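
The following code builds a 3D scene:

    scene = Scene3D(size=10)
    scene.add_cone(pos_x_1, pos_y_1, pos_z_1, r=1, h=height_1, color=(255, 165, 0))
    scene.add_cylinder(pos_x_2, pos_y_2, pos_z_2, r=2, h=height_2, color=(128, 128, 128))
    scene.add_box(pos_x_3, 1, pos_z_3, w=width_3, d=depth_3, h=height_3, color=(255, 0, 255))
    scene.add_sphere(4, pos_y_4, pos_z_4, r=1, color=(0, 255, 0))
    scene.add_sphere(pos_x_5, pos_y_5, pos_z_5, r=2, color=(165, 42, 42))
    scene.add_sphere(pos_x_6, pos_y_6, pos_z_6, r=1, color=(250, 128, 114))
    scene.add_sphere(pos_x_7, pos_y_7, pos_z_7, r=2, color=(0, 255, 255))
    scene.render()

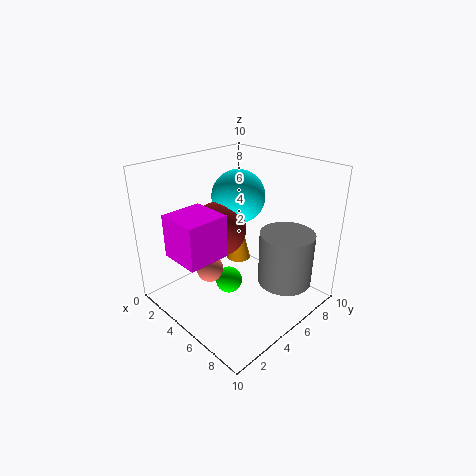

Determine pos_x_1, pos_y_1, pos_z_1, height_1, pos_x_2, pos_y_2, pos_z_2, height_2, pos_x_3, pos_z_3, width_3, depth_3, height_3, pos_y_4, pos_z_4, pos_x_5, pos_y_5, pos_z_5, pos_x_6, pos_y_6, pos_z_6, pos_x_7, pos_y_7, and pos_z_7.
pos_x_1 = 2; pos_y_1 = 8; pos_z_1 = 1; height_1 = 4; pos_x_2 = 7; pos_y_2 = 8; pos_z_2 = 1; height_2 = 4; pos_x_3 = 2; pos_z_3 = 4; width_3 = 3; depth_3 = 3; height_3 = 3; pos_y_4 = 5; pos_z_4 = 1; pos_x_5 = 3; pos_y_5 = 5; pos_z_5 = 5; pos_x_6 = 3; pos_y_6 = 4; pos_z_6 = 2; pos_x_7 = 3; pos_y_7 = 7; pos_z_7 = 7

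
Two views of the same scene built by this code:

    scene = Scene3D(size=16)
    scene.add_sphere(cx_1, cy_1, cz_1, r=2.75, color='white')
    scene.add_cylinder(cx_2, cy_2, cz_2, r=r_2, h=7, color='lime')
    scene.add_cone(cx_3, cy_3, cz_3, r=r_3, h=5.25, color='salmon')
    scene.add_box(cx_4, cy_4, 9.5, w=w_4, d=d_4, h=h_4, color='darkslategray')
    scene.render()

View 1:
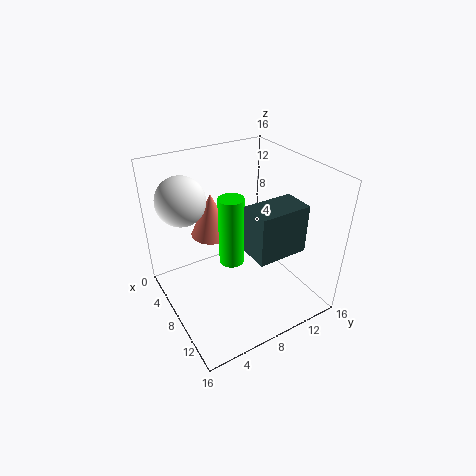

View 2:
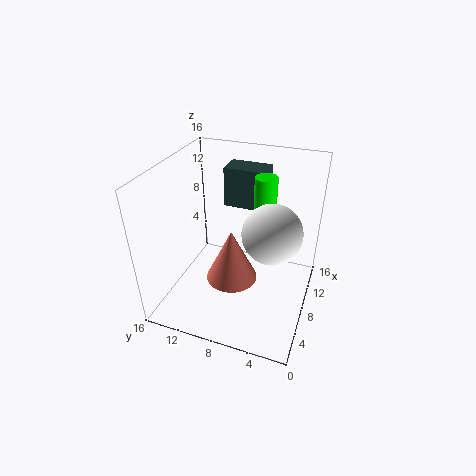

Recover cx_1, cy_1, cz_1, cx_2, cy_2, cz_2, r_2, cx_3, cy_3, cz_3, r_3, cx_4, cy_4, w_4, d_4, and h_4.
cx_1 = 4
cy_1 = 3.25
cz_1 = 12
cx_2 = 10.5
cy_2 = 5.75
cz_2 = 7.5
r_2 = 1.25
cx_3 = 3.5
cy_3 = 7
cz_3 = 6.5
r_3 = 2.5
cx_4 = 12
cy_4 = 6.25
w_4 = 3
d_4 = 5
h_4 = 4.75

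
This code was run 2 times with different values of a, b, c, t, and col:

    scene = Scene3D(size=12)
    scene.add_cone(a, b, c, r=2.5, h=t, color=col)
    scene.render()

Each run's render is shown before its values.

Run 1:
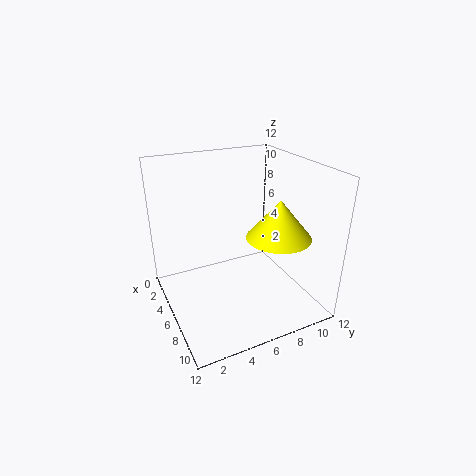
a = 9; b = 8; c = 7; t = 3; col = 'yellow'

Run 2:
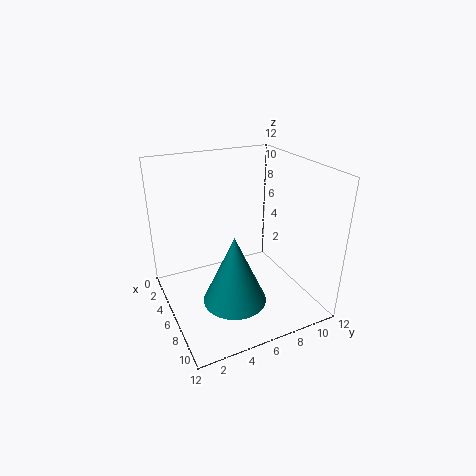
a = 8.5; b = 4.5; c = 2; t = 5.5; col = 'teal'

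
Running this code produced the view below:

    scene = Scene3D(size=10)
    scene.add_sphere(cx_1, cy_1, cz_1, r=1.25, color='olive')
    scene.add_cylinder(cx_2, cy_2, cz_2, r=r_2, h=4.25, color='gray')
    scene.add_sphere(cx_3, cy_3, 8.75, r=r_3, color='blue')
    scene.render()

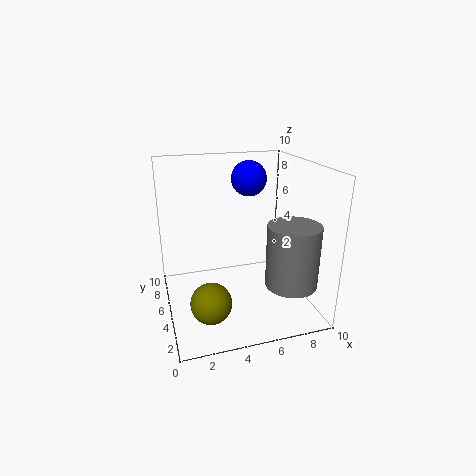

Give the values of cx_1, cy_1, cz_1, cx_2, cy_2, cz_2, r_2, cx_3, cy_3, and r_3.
cx_1 = 2.25
cy_1 = 1.5
cz_1 = 2.5
cx_2 = 8
cy_2 = 2.5
cz_2 = 2.25
r_2 = 1.75
cx_3 = 6.25
cy_3 = 6.5
r_3 = 1.25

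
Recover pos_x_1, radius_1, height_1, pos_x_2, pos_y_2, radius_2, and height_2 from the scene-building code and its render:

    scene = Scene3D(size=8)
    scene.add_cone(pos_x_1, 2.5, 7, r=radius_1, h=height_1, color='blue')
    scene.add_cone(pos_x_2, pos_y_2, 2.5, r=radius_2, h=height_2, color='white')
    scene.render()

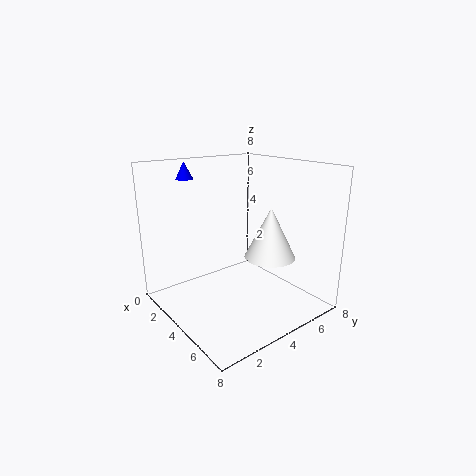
pos_x_1 = 1; radius_1 = 0.5; height_1 = 1; pos_x_2 = 4.5; pos_y_2 = 6; radius_2 = 1.5; height_2 = 3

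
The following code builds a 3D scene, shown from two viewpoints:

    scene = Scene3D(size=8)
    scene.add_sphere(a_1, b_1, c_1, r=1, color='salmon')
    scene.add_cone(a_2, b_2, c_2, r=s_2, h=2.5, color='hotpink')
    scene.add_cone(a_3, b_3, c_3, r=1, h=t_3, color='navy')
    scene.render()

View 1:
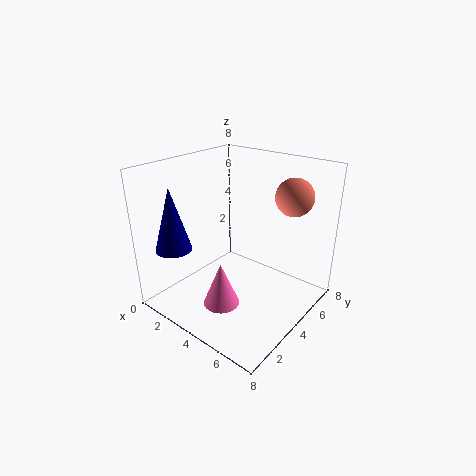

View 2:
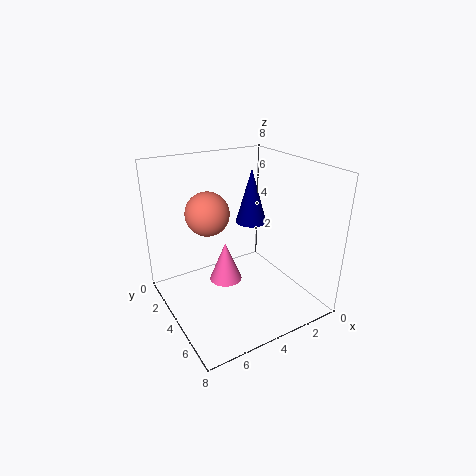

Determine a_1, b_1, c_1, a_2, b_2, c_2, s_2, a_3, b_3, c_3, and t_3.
a_1 = 6.5
b_1 = 5.5
c_1 = 6.5
a_2 = 4
b_2 = 2.5
c_2 = 0.5
s_2 = 1
a_3 = 1.5
b_3 = 1.5
c_3 = 3.5
t_3 = 3.5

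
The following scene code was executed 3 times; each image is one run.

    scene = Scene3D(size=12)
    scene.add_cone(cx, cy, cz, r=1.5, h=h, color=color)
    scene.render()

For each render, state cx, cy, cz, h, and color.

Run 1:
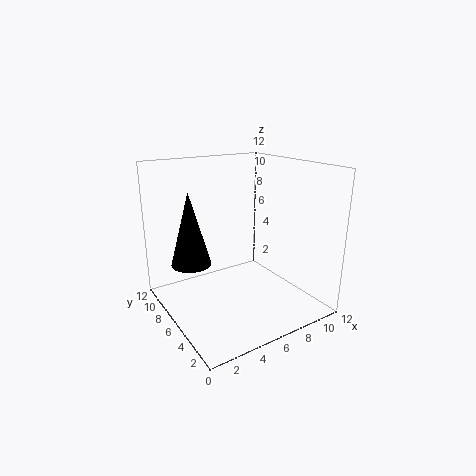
cx = 1.5; cy = 5.5; cz = 5; h = 5.5; color = 'black'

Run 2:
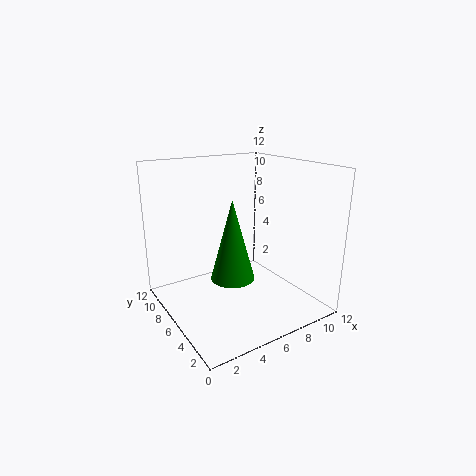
cx = 3; cy = 2; cz = 5; h = 5.5; color = 'green'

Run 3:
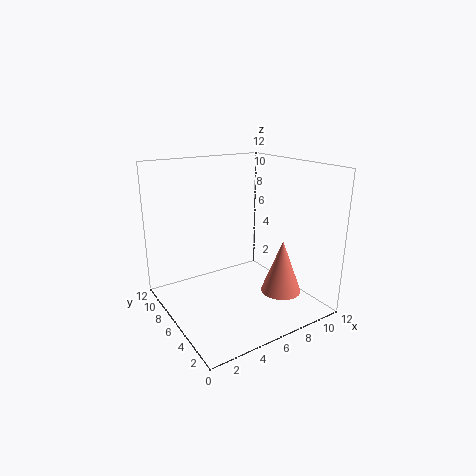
cx = 7; cy = 1.5; cz = 3; h = 4; color = 'salmon'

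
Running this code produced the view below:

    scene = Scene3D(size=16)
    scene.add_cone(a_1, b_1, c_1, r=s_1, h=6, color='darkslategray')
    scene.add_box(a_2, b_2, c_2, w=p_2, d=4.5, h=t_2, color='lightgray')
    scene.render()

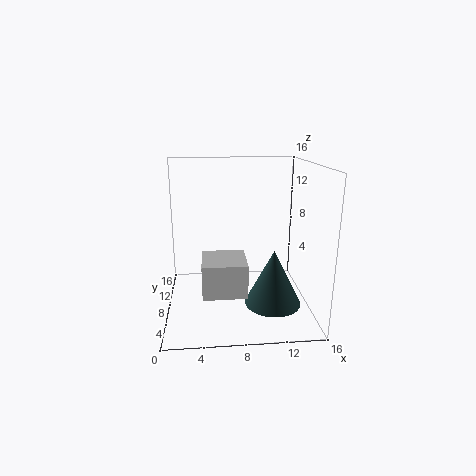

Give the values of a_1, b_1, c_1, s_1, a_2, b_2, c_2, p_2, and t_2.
a_1 = 11.5; b_1 = 5; c_1 = 1.5; s_1 = 3; a_2 = 4; b_2 = 2.5; c_2 = 3.5; p_2 = 4.5; t_2 = 3.5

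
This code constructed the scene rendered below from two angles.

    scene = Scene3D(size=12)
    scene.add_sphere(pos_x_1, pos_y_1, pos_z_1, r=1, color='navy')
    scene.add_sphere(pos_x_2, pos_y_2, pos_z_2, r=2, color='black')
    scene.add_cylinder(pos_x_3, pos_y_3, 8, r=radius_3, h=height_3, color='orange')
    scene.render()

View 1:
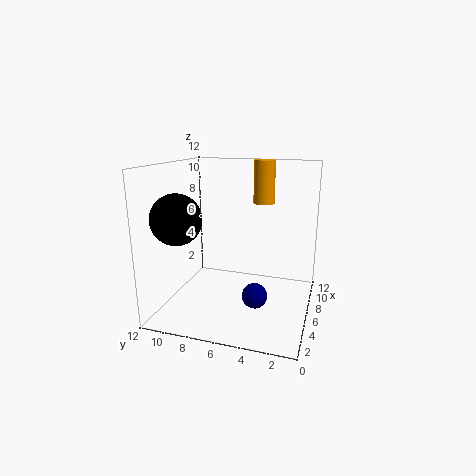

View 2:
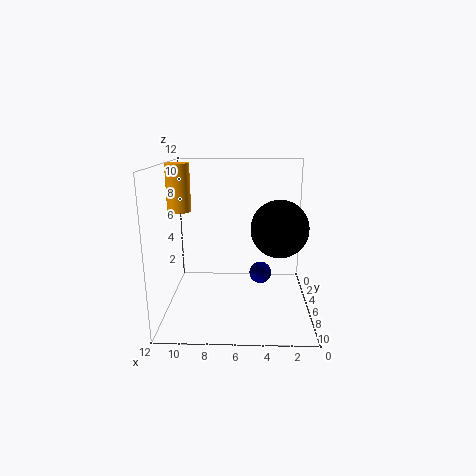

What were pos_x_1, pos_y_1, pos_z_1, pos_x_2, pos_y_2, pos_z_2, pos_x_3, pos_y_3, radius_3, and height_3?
pos_x_1 = 4
pos_y_1 = 4
pos_z_1 = 2
pos_x_2 = 3
pos_y_2 = 10
pos_z_2 = 8
pos_x_3 = 11
pos_y_3 = 5
radius_3 = 1
height_3 = 4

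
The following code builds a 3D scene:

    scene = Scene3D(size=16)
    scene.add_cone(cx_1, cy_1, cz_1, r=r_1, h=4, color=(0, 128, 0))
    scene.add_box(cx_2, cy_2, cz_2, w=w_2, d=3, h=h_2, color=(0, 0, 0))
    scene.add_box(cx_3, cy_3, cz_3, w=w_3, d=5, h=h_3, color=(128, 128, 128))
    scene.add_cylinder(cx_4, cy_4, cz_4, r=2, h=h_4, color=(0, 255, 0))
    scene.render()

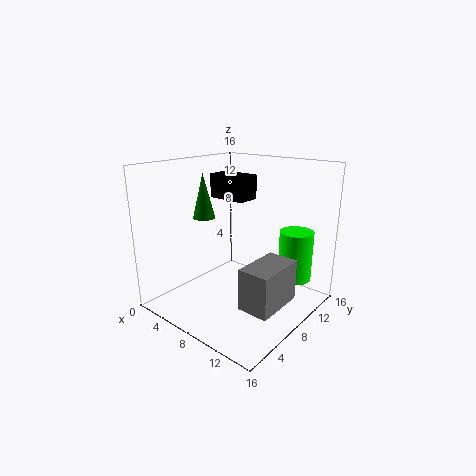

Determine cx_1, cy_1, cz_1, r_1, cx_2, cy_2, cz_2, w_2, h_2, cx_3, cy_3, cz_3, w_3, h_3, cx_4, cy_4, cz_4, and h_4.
cx_1 = 9, cy_1 = 2, cz_1 = 12, r_1 = 1, cx_2 = 1, cy_2 = 11, cz_2 = 11, w_2 = 5, h_2 = 3, cx_3 = 13, cy_3 = 2, cz_3 = 4, w_3 = 3, h_3 = 4, cx_4 = 12, cy_4 = 14, cz_4 = 2, h_4 = 6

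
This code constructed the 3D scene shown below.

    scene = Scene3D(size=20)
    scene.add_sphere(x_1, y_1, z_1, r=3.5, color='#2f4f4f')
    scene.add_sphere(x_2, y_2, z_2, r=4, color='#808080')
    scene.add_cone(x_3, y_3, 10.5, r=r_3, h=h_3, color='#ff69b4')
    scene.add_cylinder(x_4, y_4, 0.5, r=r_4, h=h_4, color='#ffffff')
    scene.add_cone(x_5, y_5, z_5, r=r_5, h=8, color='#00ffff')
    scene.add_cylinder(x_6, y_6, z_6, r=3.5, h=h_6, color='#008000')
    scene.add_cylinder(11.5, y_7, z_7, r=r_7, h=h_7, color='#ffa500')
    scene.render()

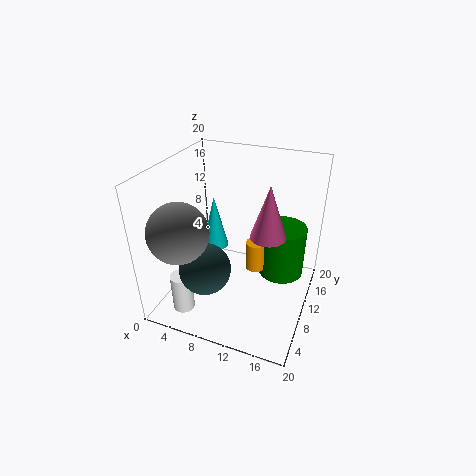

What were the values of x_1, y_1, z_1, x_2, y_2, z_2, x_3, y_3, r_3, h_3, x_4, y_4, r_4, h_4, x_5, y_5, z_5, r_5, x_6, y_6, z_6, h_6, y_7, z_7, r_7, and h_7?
x_1 = 7
y_1 = 5.5
z_1 = 7
x_2 = 4
y_2 = 4.5
z_2 = 12.5
x_3 = 14
y_3 = 11
r_3 = 2.5
h_3 = 7.5
x_4 = 4
y_4 = 4
r_4 = 1.5
h_4 = 5.5
x_5 = 5
y_5 = 13
z_5 = 6
r_5 = 2
x_6 = 15
y_6 = 16
z_6 = 1.5
h_6 = 8
y_7 = 13.5
z_7 = 3
r_7 = 1.5
h_7 = 4.5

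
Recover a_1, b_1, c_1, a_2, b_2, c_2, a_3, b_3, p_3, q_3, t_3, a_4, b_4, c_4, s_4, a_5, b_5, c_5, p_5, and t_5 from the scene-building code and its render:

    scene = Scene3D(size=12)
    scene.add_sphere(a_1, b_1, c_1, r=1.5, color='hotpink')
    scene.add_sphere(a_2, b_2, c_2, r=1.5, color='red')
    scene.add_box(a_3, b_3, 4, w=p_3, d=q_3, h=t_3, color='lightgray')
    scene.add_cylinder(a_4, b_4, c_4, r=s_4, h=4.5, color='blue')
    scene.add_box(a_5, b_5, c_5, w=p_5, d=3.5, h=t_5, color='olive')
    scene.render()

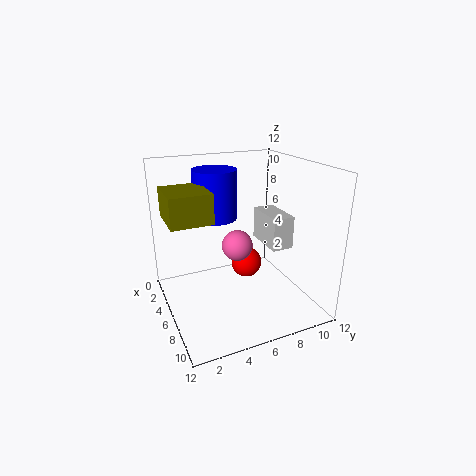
a_1 = 2.5; b_1 = 7.5; c_1 = 3.5; a_2 = 2.5; b_2 = 8.5; c_2 = 1.5; a_3 = 2; b_3 = 9.5; p_3 = 4; q_3 = 2; t_3 = 3; a_4 = 2; b_4 = 5.5; c_4 = 6.5; s_4 = 2; a_5 = 2; b_5 = 0.5; c_5 = 7.5; p_5 = 4; t_5 = 2.5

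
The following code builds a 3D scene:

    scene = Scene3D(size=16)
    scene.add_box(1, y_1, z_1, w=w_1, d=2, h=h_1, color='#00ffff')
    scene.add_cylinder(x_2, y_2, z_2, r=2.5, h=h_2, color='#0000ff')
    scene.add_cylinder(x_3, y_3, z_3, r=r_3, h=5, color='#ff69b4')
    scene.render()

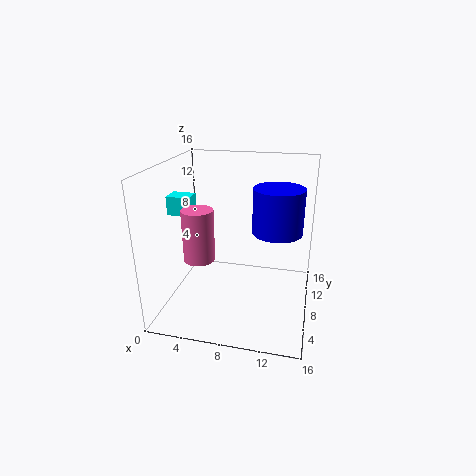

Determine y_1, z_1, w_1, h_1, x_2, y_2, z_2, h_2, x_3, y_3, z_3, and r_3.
y_1 = 5.5
z_1 = 11
w_1 = 2.5
h_1 = 2
x_2 = 12.5
y_2 = 6
z_2 = 10
h_2 = 4.5
x_3 = 5.5
y_3 = 2.5
z_3 = 8
r_3 = 1.5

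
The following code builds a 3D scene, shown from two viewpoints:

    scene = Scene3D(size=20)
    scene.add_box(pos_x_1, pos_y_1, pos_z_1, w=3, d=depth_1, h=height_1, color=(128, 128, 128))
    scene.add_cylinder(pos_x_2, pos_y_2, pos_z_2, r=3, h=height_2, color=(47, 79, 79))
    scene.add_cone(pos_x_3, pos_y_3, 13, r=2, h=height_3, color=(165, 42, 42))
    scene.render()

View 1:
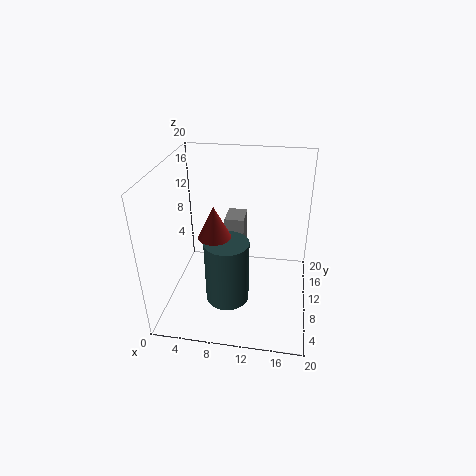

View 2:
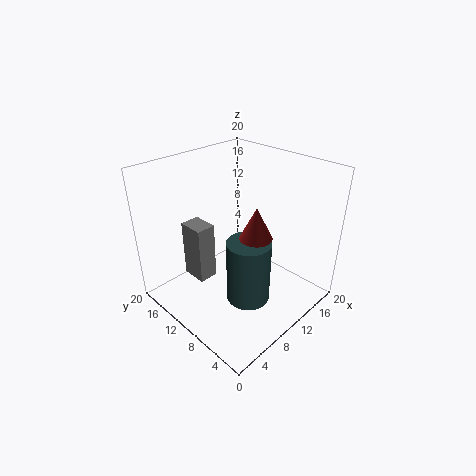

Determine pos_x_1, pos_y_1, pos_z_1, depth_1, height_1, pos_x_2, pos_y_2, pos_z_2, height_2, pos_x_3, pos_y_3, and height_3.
pos_x_1 = 7, pos_y_1 = 15, pos_z_1 = 1, depth_1 = 4, height_1 = 9, pos_x_2 = 9, pos_y_2 = 7, pos_z_2 = 2, height_2 = 9, pos_x_3 = 8, pos_y_3 = 5, height_3 = 4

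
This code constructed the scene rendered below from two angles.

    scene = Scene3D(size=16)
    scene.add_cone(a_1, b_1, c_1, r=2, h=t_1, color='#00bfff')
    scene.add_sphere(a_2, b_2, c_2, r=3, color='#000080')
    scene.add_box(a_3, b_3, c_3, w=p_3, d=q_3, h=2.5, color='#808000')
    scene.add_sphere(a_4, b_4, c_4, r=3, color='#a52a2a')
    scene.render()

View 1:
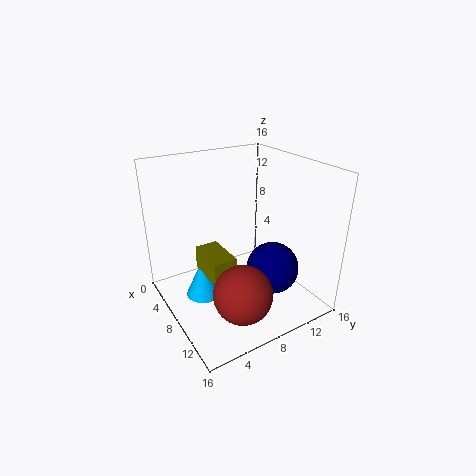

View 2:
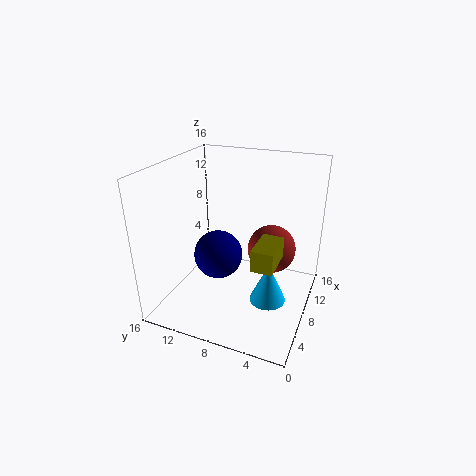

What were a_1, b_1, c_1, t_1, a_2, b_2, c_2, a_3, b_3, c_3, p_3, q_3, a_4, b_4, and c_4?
a_1 = 7; b_1 = 4; c_1 = 1.5; t_1 = 4.5; a_2 = 10; b_2 = 11.5; c_2 = 4; a_3 = 6.5; b_3 = 3.5; c_3 = 5; p_3 = 4.5; q_3 = 2.5; a_4 = 13; b_4 = 5.5; c_4 = 4.5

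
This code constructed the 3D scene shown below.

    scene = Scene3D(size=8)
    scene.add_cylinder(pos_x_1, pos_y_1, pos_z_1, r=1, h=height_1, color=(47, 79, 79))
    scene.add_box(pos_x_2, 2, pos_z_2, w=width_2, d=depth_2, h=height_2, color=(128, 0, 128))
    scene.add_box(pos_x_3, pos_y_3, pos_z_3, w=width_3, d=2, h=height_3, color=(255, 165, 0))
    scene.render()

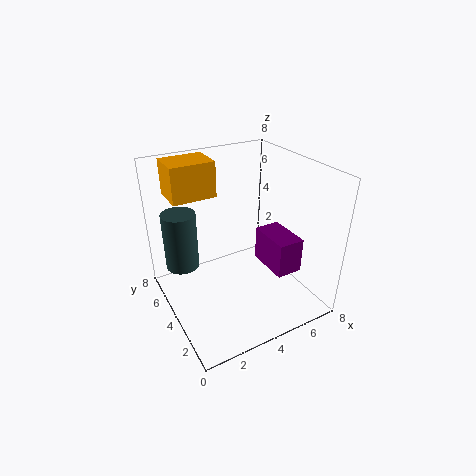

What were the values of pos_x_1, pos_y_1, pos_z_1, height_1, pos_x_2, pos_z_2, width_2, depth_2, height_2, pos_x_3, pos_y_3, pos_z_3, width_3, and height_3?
pos_x_1 = 1.5, pos_y_1 = 6.5, pos_z_1 = 1.5, height_1 = 3.5, pos_x_2 = 5.5, pos_z_2 = 2, width_2 = 1.5, depth_2 = 2.5, height_2 = 2, pos_x_3 = 1, pos_y_3 = 5.5, pos_z_3 = 6, width_3 = 2.5, height_3 = 2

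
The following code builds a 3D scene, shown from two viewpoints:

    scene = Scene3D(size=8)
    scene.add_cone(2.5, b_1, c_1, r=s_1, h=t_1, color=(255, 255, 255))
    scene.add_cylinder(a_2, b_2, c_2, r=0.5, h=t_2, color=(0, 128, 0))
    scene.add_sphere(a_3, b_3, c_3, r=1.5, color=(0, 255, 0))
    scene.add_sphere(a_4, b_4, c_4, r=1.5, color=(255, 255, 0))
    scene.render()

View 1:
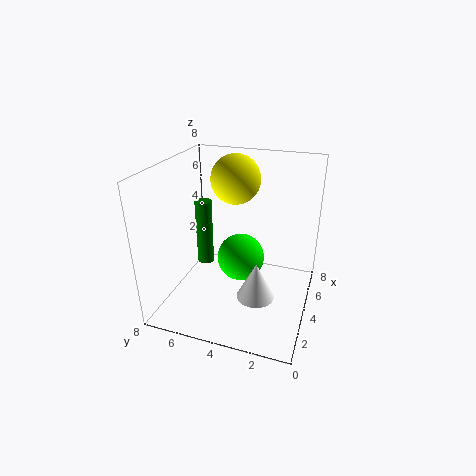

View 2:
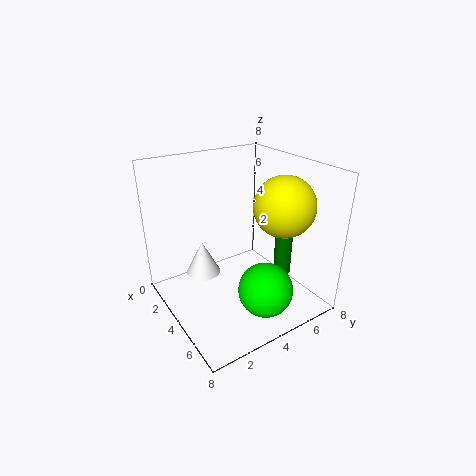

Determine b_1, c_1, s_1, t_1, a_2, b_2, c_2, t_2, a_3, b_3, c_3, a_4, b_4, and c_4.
b_1 = 2.5; c_1 = 1.5; s_1 = 1; t_1 = 2; a_2 = 5; b_2 = 6.5; c_2 = 1.5; t_2 = 4; a_3 = 6; b_3 = 4.5; c_3 = 1.5; a_4 = 6.5; b_4 = 5; c_4 = 6.5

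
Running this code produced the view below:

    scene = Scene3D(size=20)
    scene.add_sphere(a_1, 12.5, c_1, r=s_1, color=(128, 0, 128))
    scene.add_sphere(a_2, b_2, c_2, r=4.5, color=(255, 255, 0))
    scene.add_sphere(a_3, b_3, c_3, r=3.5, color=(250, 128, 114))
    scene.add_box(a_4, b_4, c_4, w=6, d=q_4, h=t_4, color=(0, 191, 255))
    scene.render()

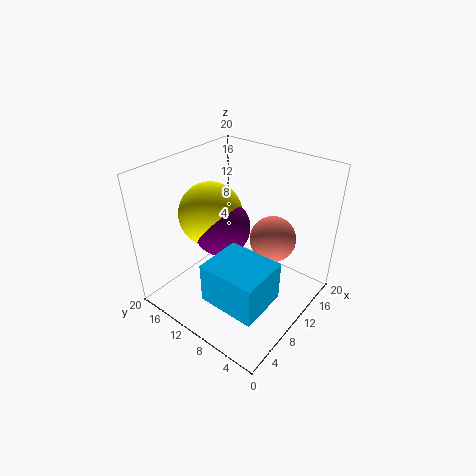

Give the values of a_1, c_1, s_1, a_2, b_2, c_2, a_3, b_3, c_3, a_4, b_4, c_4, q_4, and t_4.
a_1 = 9.5
c_1 = 11
s_1 = 4
a_2 = 9.5
b_2 = 14.5
c_2 = 12.5
a_3 = 16
b_3 = 8
c_3 = 7.5
a_4 = 0.5
b_4 = 1
c_4 = 7
q_4 = 7
t_4 = 5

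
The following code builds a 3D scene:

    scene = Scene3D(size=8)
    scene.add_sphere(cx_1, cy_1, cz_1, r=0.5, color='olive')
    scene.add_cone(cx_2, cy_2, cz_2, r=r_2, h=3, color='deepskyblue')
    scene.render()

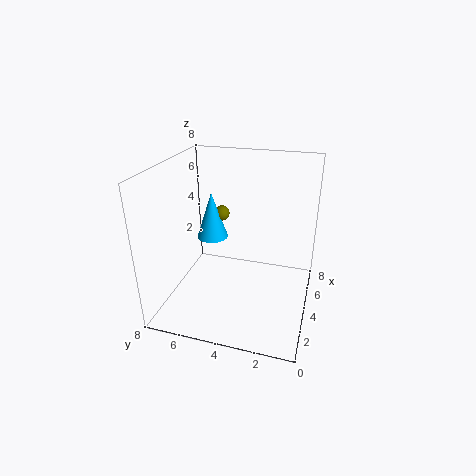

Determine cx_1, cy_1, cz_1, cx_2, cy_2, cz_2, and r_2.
cx_1 = 7; cy_1 = 6; cz_1 = 4; cx_2 = 6.5; cy_2 = 6.5; cz_2 = 2.5; r_2 = 1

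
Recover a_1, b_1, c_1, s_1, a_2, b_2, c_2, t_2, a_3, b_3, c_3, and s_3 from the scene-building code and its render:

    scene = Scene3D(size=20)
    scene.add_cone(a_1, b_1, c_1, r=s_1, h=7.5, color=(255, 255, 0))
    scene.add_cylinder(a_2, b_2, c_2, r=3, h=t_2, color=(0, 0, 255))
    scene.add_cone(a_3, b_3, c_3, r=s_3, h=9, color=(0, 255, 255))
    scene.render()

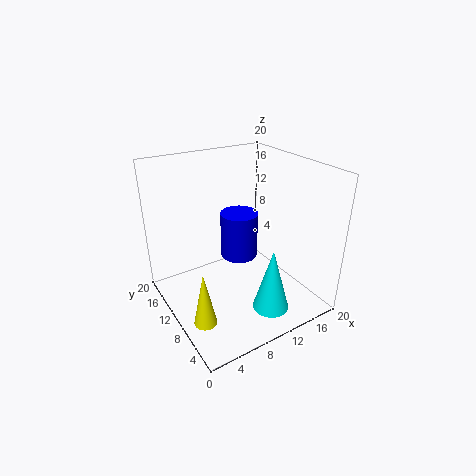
a_1 = 2.5; b_1 = 6; c_1 = 1.5; s_1 = 1.5; a_2 = 14; b_2 = 16; c_2 = 3; t_2 = 7.5; a_3 = 12; b_3 = 4.5; c_3 = 1; s_3 = 2.5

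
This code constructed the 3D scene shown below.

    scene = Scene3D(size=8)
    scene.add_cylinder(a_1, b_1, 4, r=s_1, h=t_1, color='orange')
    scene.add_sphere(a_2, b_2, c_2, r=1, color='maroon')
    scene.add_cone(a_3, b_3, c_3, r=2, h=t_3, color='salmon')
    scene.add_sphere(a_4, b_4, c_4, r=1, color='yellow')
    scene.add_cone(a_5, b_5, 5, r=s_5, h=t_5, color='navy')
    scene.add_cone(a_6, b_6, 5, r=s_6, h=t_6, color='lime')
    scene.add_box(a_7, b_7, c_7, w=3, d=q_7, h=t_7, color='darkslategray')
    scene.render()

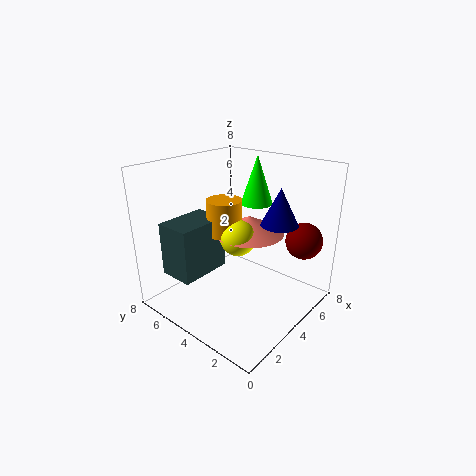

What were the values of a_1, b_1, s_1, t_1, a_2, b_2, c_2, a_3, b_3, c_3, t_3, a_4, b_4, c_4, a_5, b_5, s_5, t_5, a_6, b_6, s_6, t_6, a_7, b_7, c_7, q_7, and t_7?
a_1 = 4; b_1 = 5; s_1 = 1; t_1 = 2; a_2 = 6; b_2 = 1; c_2 = 4; a_3 = 5; b_3 = 4; c_3 = 4; t_3 = 1; a_4 = 4; b_4 = 4; c_4 = 4; a_5 = 5; b_5 = 2; s_5 = 1; t_5 = 2; a_6 = 7; b_6 = 5; s_6 = 1; t_6 = 3; a_7 = 1; b_7 = 5; c_7 = 2; q_7 = 2; t_7 = 3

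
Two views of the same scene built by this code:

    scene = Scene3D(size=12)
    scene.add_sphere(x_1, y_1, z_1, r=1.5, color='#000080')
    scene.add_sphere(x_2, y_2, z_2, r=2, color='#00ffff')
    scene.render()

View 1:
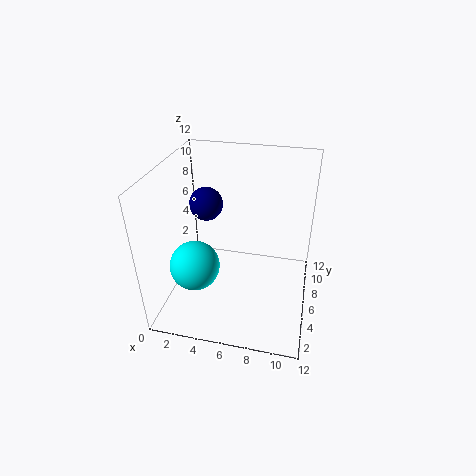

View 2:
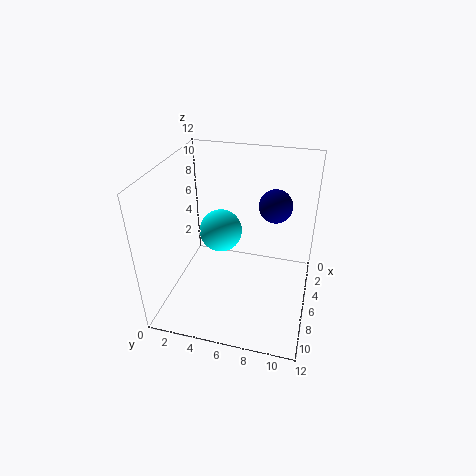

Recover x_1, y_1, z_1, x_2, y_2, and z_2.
x_1 = 2.5; y_1 = 8.5; z_1 = 7.5; x_2 = 3; y_2 = 3.5; z_2 = 4.5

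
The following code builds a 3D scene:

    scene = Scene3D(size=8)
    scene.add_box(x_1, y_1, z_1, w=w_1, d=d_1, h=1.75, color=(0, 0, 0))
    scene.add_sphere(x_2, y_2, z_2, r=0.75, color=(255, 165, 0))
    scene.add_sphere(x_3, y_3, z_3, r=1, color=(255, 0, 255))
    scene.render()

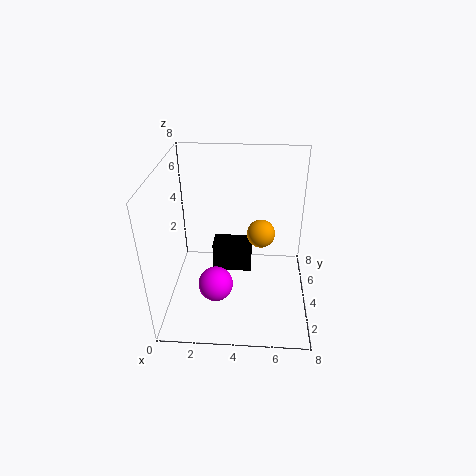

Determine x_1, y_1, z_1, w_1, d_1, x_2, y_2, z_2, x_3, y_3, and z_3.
x_1 = 2.5
y_1 = 4.25
z_1 = 1.5
w_1 = 2.25
d_1 = 1.25
x_2 = 5.25
y_2 = 3.75
z_2 = 4.5
x_3 = 2.75
y_3 = 3.25
z_3 = 1.25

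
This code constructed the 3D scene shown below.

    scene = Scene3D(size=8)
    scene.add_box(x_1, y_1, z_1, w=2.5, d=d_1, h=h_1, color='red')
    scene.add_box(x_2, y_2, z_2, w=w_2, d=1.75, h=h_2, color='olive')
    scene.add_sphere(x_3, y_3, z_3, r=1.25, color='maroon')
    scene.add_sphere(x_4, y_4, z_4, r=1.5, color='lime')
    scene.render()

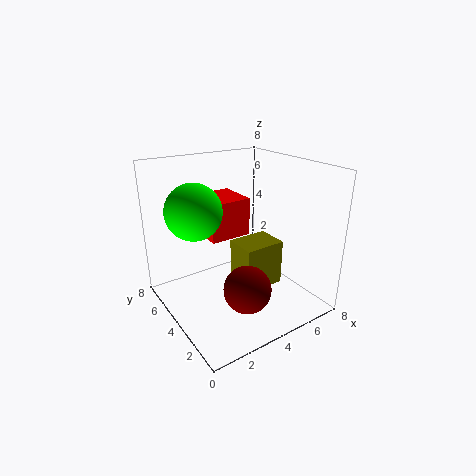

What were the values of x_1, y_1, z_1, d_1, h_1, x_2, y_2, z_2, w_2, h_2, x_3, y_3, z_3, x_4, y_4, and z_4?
x_1 = 3; y_1 = 5; z_1 = 3.5; d_1 = 2.5; h_1 = 2.25; x_2 = 3.5; y_2 = 2.25; z_2 = 1.5; w_2 = 2.25; h_2 = 2.5; x_3 = 3.25; y_3 = 2; z_3 = 2; x_4 = 1.75; y_4 = 4.75; z_4 = 5.75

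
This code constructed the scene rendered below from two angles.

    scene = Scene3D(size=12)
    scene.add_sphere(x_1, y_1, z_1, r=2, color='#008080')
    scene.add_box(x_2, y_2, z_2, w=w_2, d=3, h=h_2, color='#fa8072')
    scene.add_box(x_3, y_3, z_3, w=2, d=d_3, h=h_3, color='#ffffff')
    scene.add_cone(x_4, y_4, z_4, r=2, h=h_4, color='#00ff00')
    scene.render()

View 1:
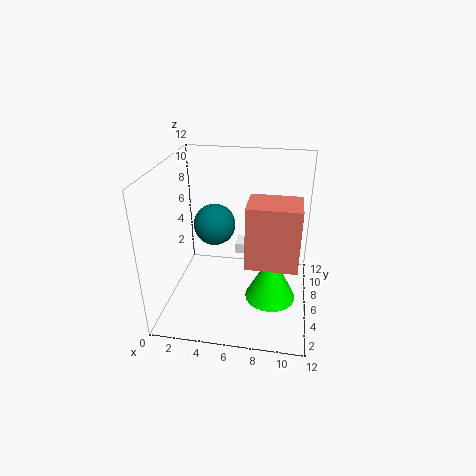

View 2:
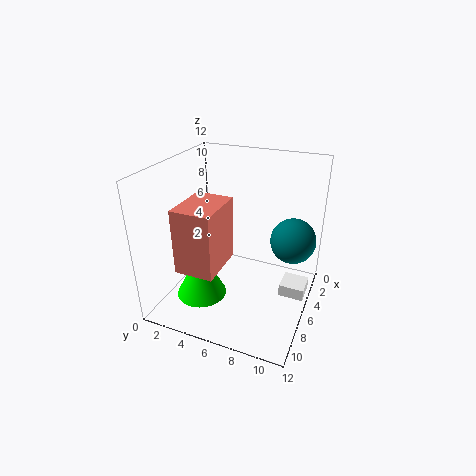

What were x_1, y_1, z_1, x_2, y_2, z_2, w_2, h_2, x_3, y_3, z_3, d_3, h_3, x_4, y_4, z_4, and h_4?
x_1 = 3, y_1 = 10, z_1 = 5, x_2 = 7, y_2 = 3, z_2 = 5, w_2 = 4, h_2 = 5, x_3 = 5, y_3 = 10, z_3 = 2, d_3 = 2, h_3 = 1, x_4 = 9, y_4 = 4, z_4 = 2, h_4 = 4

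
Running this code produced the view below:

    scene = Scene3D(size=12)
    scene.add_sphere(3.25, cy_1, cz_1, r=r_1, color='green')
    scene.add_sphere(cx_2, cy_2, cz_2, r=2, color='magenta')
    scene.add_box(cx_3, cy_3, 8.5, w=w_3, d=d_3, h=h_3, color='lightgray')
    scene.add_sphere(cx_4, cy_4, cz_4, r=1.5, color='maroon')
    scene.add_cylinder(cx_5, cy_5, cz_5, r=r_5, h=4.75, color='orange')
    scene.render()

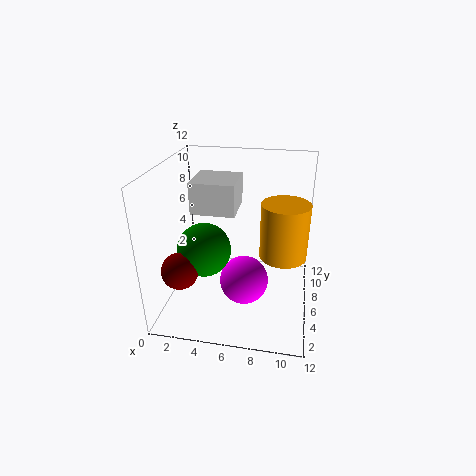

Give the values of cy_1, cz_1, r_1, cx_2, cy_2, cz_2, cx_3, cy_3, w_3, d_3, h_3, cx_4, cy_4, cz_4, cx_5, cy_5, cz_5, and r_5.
cy_1 = 5.25
cz_1 = 5
r_1 = 2.25
cx_2 = 6.75
cy_2 = 4.75
cz_2 = 2.75
cx_3 = 2.5
cy_3 = 4.5
w_3 = 3.5
d_3 = 3.5
h_3 = 2.5
cx_4 = 1.75
cy_4 = 3.25
cz_4 = 4
cx_5 = 9.75
cy_5 = 6.75
cz_5 = 4.25
r_5 = 2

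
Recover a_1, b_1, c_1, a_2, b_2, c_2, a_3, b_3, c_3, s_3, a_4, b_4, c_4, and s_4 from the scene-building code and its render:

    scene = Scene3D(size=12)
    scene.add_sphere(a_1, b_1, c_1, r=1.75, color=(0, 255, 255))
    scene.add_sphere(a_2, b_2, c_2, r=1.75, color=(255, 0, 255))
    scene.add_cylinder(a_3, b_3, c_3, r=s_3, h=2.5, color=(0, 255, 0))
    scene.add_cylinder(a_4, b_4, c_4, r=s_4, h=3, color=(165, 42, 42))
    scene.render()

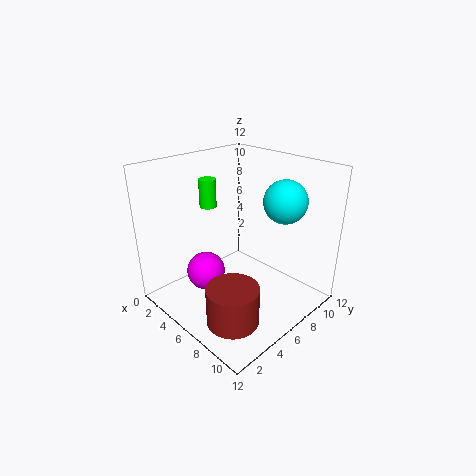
a_1 = 8.75, b_1 = 8.5, c_1 = 9.25, a_2 = 2.75, b_2 = 5, c_2 = 1.75, a_3 = 2.25, b_3 = 6, c_3 = 7.75, s_3 = 0.75, a_4 = 9, b_4 = 2.5, c_4 = 1.25, s_4 = 2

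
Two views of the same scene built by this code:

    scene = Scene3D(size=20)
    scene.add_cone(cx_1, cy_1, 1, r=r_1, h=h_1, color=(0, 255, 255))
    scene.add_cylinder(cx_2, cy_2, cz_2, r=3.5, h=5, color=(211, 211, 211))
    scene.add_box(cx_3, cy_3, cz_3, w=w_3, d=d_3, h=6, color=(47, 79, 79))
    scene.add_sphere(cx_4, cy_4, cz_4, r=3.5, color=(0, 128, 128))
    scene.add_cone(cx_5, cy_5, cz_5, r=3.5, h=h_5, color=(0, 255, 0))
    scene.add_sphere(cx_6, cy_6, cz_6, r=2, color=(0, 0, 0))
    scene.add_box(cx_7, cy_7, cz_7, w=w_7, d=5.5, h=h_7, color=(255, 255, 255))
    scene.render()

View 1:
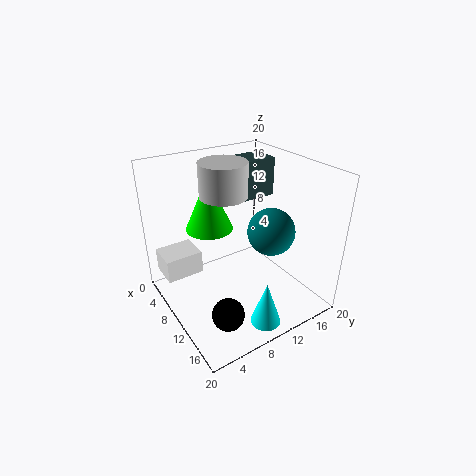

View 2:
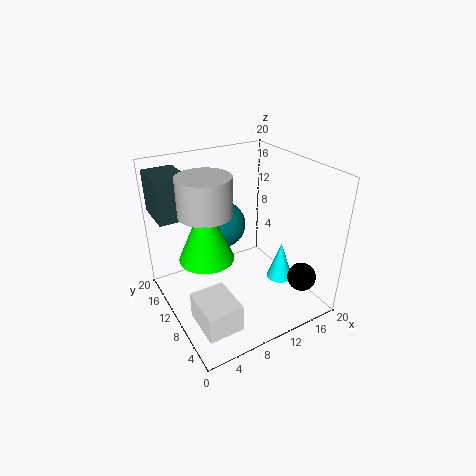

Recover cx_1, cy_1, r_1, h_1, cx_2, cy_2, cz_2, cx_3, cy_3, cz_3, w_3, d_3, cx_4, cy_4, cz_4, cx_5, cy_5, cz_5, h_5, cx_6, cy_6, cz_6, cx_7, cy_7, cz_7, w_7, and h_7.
cx_1 = 17.5, cy_1 = 9.5, r_1 = 2, h_1 = 6, cx_2 = 5.5, cy_2 = 10.5, cz_2 = 14.5, cx_3 = 0.5, cy_3 = 14, cz_3 = 12.5, w_3 = 4.5, d_3 = 6, cx_4 = 10.5, cy_4 = 15.5, cz_4 = 9.5, cx_5 = 4.5, cy_5 = 8.5, cz_5 = 9.5, h_5 = 8, cx_6 = 17, cy_6 = 4, cz_6 = 4.5, cx_7 = 1, cy_7 = 1, cz_7 = 3, w_7 = 4.5, h_7 = 3.5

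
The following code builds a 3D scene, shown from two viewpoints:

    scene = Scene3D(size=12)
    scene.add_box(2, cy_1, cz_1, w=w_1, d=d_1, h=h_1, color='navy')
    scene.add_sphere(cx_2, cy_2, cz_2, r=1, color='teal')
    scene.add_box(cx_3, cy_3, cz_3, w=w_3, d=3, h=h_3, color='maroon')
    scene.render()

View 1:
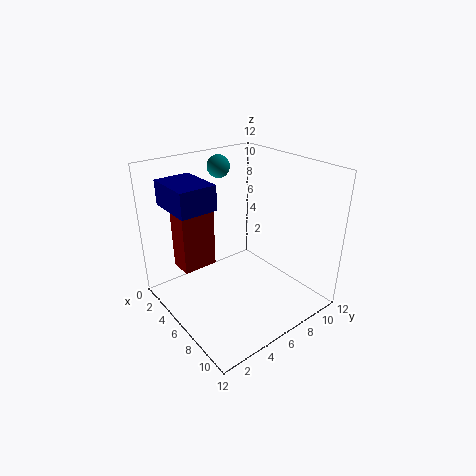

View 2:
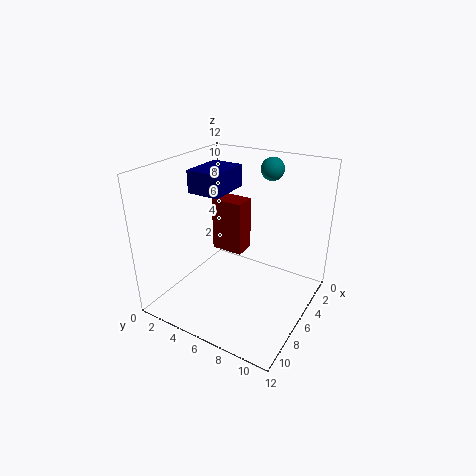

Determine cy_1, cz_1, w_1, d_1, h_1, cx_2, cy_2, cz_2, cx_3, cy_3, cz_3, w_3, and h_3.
cy_1 = 1
cz_1 = 9
w_1 = 4
d_1 = 3
h_1 = 2
cx_2 = 2
cy_2 = 7
cz_2 = 11
cx_3 = 2
cy_3 = 2
cz_3 = 3
w_3 = 2
h_3 = 5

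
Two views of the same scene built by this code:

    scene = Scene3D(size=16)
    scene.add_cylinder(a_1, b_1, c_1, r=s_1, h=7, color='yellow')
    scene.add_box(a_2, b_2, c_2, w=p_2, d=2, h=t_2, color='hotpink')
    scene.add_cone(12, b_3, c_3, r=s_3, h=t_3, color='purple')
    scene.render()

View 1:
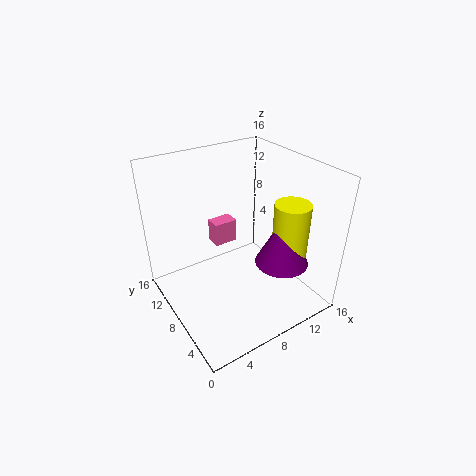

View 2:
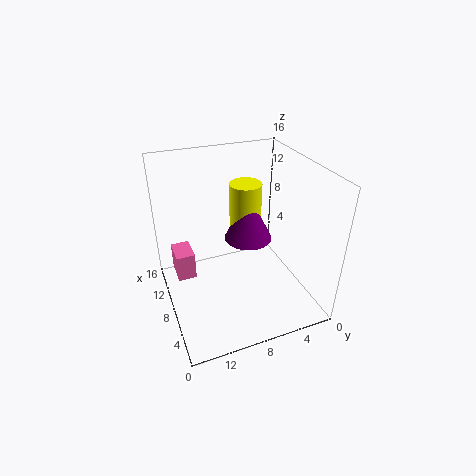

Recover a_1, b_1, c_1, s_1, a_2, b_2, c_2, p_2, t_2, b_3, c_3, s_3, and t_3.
a_1 = 13
b_1 = 5
c_1 = 5
s_1 = 2
a_2 = 8
b_2 = 13
c_2 = 4
p_2 = 3
t_2 = 3
b_3 = 5
c_3 = 5
s_3 = 3
t_3 = 6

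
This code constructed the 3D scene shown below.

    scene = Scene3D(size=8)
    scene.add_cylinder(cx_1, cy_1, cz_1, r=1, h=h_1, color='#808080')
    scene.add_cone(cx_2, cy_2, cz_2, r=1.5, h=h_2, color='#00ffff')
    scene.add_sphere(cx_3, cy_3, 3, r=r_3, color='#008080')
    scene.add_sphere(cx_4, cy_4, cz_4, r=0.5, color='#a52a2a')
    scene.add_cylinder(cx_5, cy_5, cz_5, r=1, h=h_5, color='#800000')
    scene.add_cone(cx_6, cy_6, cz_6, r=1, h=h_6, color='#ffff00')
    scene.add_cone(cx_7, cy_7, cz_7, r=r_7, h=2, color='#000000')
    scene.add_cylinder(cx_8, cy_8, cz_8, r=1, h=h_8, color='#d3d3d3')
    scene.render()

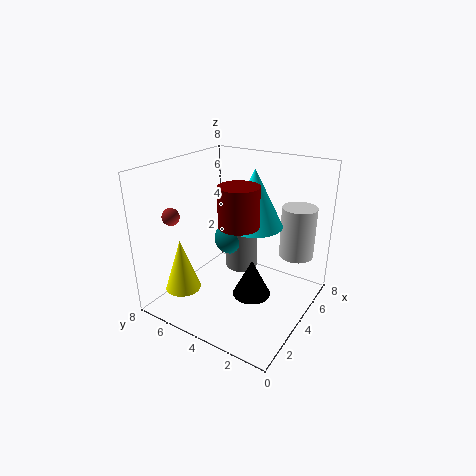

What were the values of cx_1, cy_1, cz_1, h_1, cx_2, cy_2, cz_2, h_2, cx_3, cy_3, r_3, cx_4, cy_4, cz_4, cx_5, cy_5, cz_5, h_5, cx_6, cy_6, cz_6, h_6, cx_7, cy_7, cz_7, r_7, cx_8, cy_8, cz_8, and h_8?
cx_1 = 6
cy_1 = 5
cz_1 = 1
h_1 = 4
cx_2 = 4
cy_2 = 3
cz_2 = 5
h_2 = 3
cx_3 = 5.5
cy_3 = 5.5
r_3 = 1
cx_4 = 2.5
cy_4 = 7.5
cz_4 = 5
cx_5 = 2.5
cy_5 = 3
cz_5 = 5.5
h_5 = 2
cx_6 = 2
cy_6 = 6.5
cz_6 = 1
h_6 = 3
cx_7 = 3
cy_7 = 2.5
cz_7 = 1.5
r_7 = 1
cx_8 = 6.5
cy_8 = 1.5
cz_8 = 2.5
h_8 = 3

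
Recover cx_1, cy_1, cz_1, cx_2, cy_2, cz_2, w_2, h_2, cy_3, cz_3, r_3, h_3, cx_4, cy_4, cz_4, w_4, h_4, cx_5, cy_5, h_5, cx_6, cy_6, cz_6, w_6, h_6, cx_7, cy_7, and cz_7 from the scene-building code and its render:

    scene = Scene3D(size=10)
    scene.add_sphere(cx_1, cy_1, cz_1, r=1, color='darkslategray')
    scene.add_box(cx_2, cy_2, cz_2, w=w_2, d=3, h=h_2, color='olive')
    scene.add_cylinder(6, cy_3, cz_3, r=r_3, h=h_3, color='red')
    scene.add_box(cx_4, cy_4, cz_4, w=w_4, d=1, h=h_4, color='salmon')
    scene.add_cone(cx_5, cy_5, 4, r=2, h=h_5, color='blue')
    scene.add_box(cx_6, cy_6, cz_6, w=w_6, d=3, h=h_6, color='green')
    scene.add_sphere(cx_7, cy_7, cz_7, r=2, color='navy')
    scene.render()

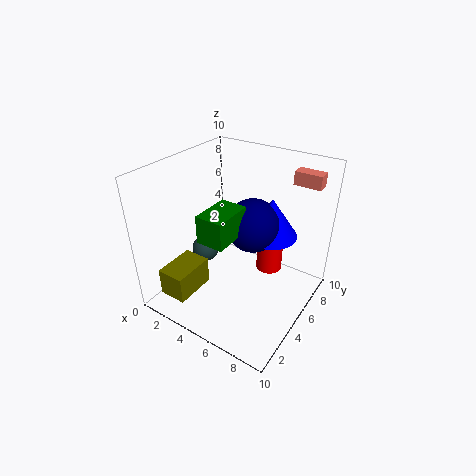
cx_1 = 2; cy_1 = 5; cz_1 = 3; cx_2 = 1; cy_2 = 1; cz_2 = 1; w_2 = 2; h_2 = 2; cy_3 = 8; cz_3 = 1; r_3 = 1; h_3 = 4; cx_4 = 7; cy_4 = 9; cz_4 = 8; w_4 = 2; h_4 = 1; cx_5 = 6; cy_5 = 8; h_5 = 3; cx_6 = 3; cy_6 = 3; cz_6 = 5; w_6 = 2; h_6 = 2; cx_7 = 5; cy_7 = 7; cz_7 = 5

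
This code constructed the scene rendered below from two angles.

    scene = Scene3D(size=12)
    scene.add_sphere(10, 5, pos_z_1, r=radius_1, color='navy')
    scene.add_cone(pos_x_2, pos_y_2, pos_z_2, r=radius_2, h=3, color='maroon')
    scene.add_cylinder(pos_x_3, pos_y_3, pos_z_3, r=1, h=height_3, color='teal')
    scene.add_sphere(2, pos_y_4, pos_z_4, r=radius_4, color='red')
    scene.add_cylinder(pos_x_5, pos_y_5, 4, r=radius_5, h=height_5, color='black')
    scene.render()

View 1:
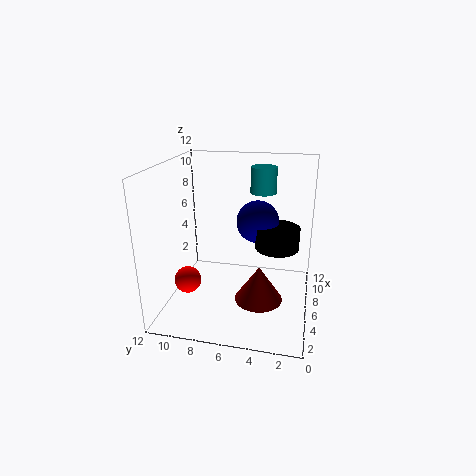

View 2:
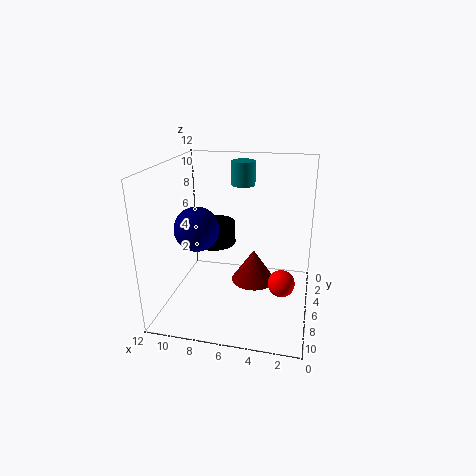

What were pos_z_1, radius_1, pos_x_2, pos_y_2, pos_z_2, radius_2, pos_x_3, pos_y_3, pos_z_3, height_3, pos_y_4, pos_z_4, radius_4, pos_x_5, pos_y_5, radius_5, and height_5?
pos_z_1 = 6
radius_1 = 2
pos_x_2 = 5
pos_y_2 = 4
pos_z_2 = 1
radius_2 = 2
pos_x_3 = 6
pos_y_3 = 4
pos_z_3 = 10
height_3 = 2
pos_y_4 = 9
pos_z_4 = 4
radius_4 = 1
pos_x_5 = 9
pos_y_5 = 3
radius_5 = 2
height_5 = 2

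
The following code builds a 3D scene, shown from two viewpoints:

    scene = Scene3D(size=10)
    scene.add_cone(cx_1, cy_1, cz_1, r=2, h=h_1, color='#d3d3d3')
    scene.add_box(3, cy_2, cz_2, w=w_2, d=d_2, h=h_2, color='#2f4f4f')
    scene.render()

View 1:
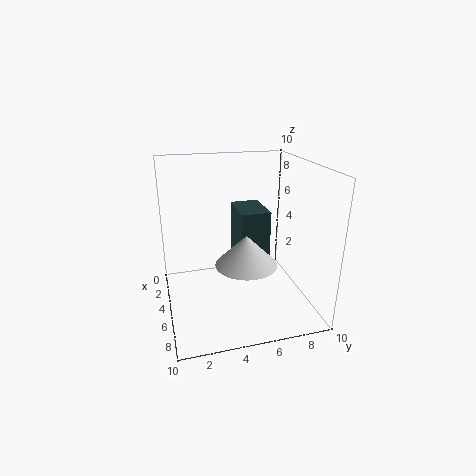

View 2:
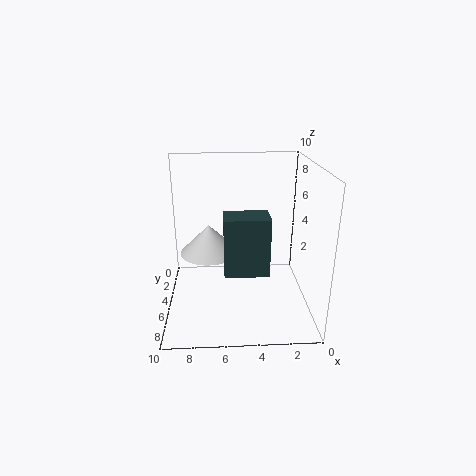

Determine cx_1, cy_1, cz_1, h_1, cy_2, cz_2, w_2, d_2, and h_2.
cx_1 = 7, cy_1 = 5, cz_1 = 4, h_1 = 2, cy_2 = 5, cz_2 = 3, w_2 = 3, d_2 = 2, h_2 = 4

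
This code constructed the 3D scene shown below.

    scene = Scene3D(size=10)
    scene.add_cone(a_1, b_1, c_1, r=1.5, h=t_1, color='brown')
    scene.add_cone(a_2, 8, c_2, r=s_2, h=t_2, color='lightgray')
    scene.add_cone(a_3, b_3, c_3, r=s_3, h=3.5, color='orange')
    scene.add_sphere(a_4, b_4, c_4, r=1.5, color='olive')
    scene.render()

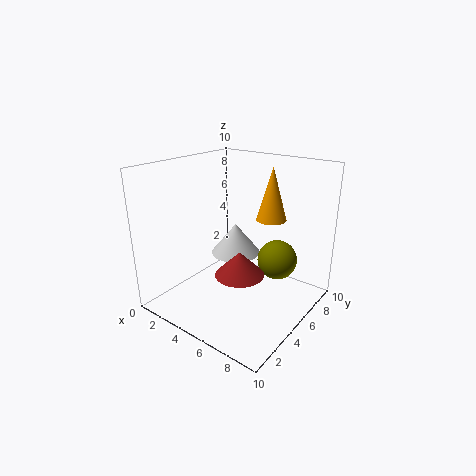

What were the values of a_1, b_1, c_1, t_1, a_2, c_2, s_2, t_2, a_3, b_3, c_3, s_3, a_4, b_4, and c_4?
a_1 = 7
b_1 = 2.5
c_1 = 4
t_1 = 1.5
a_2 = 2.5
c_2 = 2
s_2 = 2
t_2 = 2.5
a_3 = 7
b_3 = 6
c_3 = 6.5
s_3 = 1
a_4 = 6.5
b_4 = 8
c_4 = 2.5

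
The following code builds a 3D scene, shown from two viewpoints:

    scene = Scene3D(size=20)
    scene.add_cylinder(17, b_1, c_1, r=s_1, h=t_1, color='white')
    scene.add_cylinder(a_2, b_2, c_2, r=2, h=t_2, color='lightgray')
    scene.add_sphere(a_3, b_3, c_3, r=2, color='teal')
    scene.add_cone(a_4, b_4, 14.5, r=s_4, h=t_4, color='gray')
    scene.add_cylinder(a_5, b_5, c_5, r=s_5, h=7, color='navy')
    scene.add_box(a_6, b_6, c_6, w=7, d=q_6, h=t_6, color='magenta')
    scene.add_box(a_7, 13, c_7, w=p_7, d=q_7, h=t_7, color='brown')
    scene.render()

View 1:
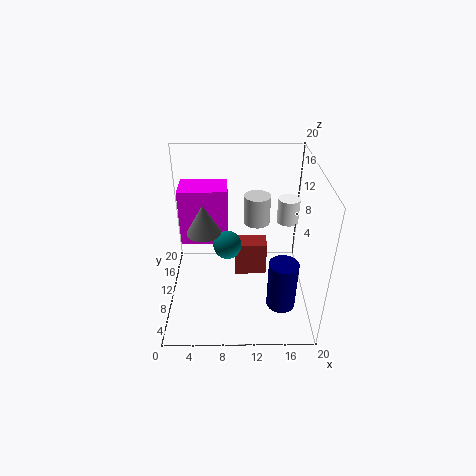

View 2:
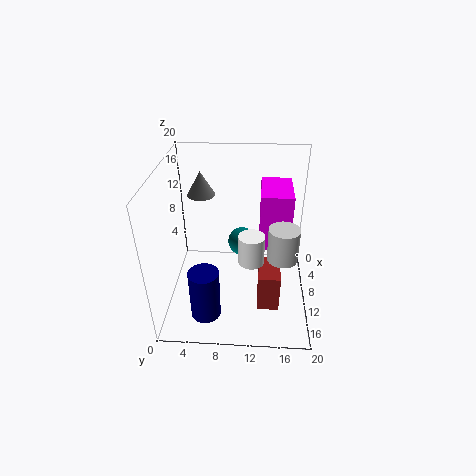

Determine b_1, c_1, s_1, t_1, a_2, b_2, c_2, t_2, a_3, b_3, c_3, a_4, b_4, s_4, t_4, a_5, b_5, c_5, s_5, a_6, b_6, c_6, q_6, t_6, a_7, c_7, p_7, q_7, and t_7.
b_1 = 12, c_1 = 11.5, s_1 = 1.5, t_1 = 3.5, a_2 = 13, b_2 = 16, c_2 = 9, t_2 = 4.5, a_3 = 8.5, b_3 = 10.5, c_3 = 8.5, a_4 = 6, b_4 = 4.5, s_4 = 2, t_4 = 3.5, a_5 = 16, b_5 = 6, c_5 = 1.5, s_5 = 2, a_6 = 1.5, b_6 = 13, c_6 = 7, q_6 = 4.5, t_6 = 8.5, a_7 = 9.5, c_7 = 1, p_7 = 5, q_7 = 3, t_7 = 5.5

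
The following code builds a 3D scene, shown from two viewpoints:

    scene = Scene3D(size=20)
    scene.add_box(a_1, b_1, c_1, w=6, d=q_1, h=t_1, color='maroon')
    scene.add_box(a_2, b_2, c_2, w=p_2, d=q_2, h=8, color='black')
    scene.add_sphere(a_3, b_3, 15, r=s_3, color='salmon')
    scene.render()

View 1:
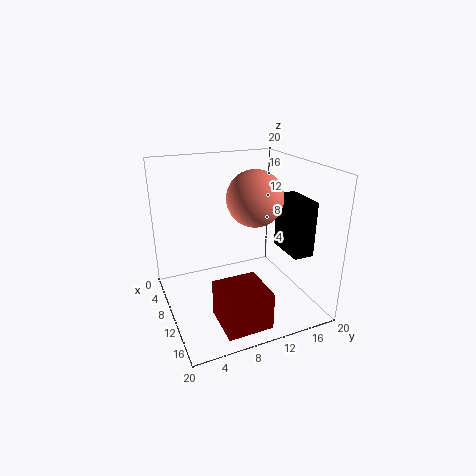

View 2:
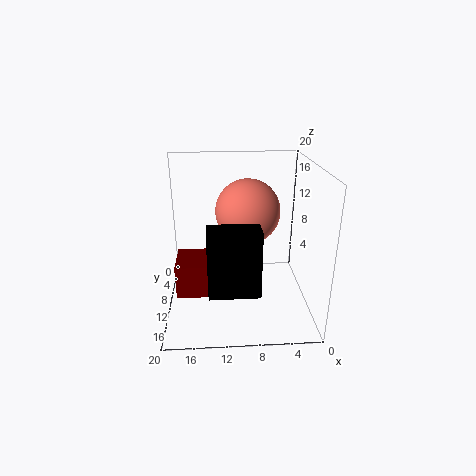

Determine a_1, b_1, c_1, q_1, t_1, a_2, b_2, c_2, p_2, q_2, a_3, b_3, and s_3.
a_1 = 13, b_1 = 5, c_1 = 1, q_1 = 6, t_1 = 5, a_2 = 8, b_2 = 17, c_2 = 7, p_2 = 6, q_2 = 3, a_3 = 9, b_3 = 13, s_3 = 4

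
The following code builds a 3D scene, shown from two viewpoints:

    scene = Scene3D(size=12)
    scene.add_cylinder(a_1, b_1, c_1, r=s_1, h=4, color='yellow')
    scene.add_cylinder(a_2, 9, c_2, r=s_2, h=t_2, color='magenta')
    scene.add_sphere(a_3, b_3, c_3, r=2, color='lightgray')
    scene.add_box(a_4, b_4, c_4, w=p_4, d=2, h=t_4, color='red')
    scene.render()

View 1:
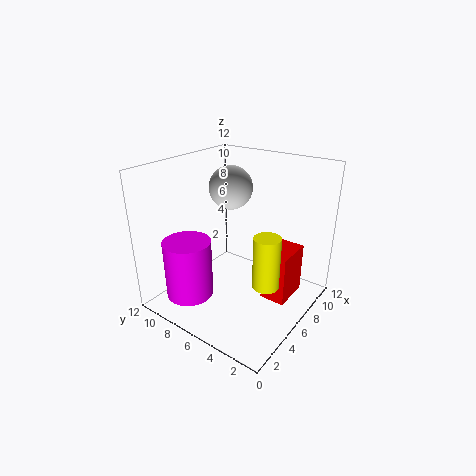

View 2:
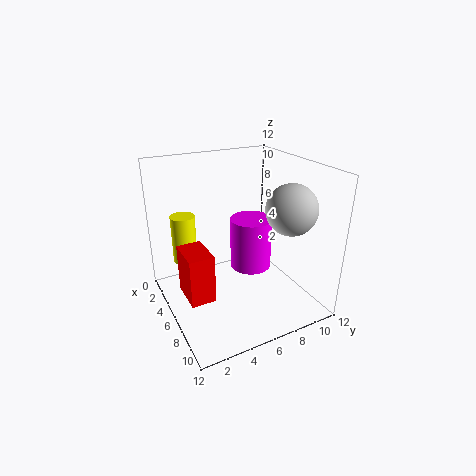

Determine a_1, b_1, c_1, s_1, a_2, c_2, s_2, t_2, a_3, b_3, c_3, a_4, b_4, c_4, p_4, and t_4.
a_1 = 4
b_1 = 2
c_1 = 4
s_1 = 1
a_2 = 3
c_2 = 1
s_2 = 2
t_2 = 5
a_3 = 9
b_3 = 9
c_3 = 9
a_4 = 5
b_4 = 1
c_4 = 2
p_4 = 3
t_4 = 4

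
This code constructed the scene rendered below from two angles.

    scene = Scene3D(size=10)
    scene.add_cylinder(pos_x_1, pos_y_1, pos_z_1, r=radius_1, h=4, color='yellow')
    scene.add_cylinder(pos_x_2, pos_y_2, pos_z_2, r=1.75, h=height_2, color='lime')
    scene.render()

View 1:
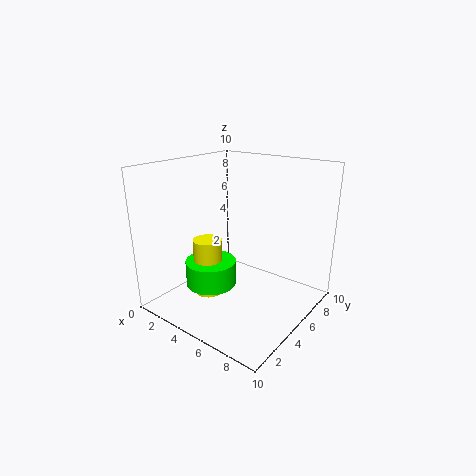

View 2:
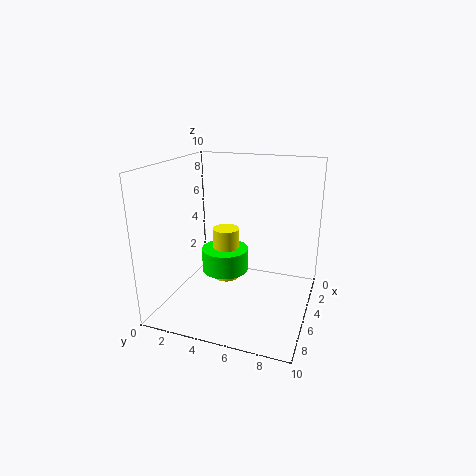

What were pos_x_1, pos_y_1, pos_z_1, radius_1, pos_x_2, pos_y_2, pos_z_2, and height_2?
pos_x_1 = 3.5; pos_y_1 = 3.5; pos_z_1 = 1; radius_1 = 1; pos_x_2 = 3.75; pos_y_2 = 3.5; pos_z_2 = 1.75; height_2 = 1.75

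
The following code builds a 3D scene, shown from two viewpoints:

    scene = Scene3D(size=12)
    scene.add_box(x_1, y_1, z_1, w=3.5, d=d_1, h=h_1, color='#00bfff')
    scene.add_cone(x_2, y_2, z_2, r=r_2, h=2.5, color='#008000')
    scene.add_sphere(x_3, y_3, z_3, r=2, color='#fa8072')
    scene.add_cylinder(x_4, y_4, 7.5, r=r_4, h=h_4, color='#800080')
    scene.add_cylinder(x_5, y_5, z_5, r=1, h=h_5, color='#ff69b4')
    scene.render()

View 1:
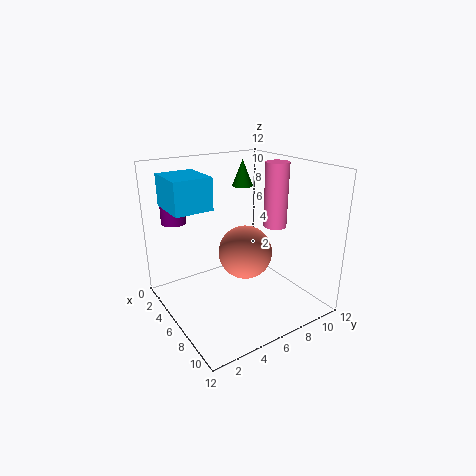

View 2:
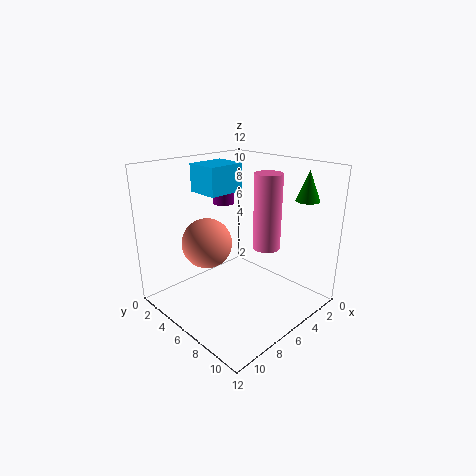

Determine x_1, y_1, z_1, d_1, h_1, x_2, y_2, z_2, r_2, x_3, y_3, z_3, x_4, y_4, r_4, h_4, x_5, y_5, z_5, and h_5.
x_1 = 3
y_1 = 0.5
z_1 = 9
d_1 = 3
h_1 = 2.5
x_2 = 1.5
y_2 = 9.5
z_2 = 9
r_2 = 1
x_3 = 8.5
y_3 = 5
z_3 = 6
x_4 = 3.5
y_4 = 1.5
r_4 = 1
h_4 = 2
x_5 = 6.5
y_5 = 9.5
z_5 = 6.5
h_5 = 5.5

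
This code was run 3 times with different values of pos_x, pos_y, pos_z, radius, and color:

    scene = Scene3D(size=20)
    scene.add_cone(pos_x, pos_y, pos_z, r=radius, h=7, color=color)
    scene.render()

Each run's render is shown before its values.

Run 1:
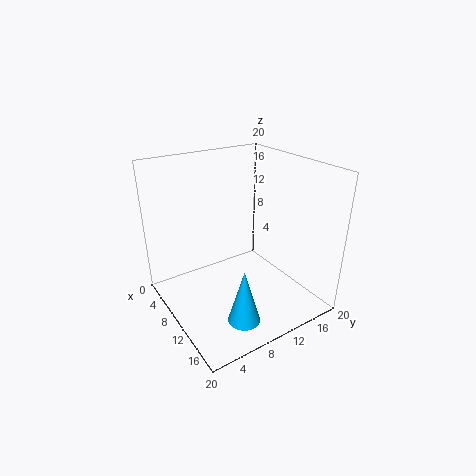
pos_x = 17.5, pos_y = 6, pos_z = 3, radius = 2, color = 'deepskyblue'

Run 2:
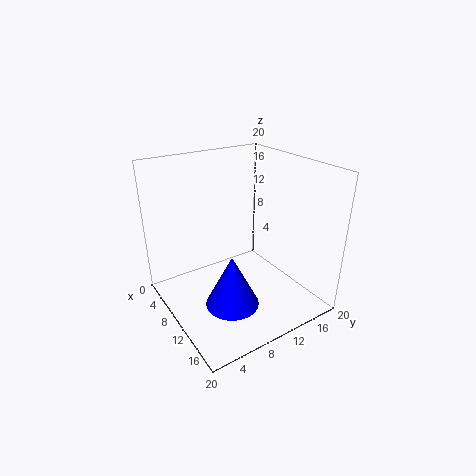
pos_x = 14, pos_y = 6.5, pos_z = 3, radius = 3.5, color = 'blue'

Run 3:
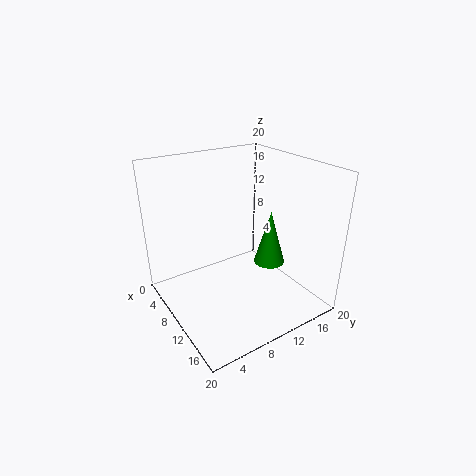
pos_x = 14.5, pos_y = 12, pos_z = 8, radius = 2, color = 'green'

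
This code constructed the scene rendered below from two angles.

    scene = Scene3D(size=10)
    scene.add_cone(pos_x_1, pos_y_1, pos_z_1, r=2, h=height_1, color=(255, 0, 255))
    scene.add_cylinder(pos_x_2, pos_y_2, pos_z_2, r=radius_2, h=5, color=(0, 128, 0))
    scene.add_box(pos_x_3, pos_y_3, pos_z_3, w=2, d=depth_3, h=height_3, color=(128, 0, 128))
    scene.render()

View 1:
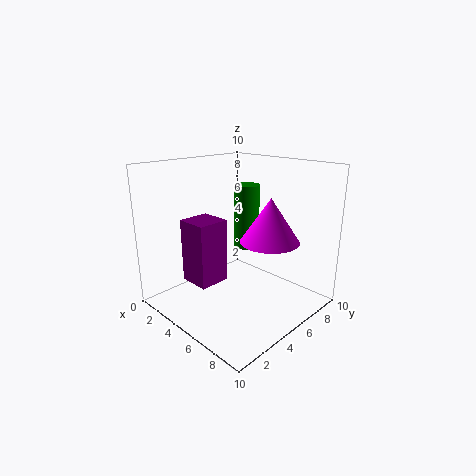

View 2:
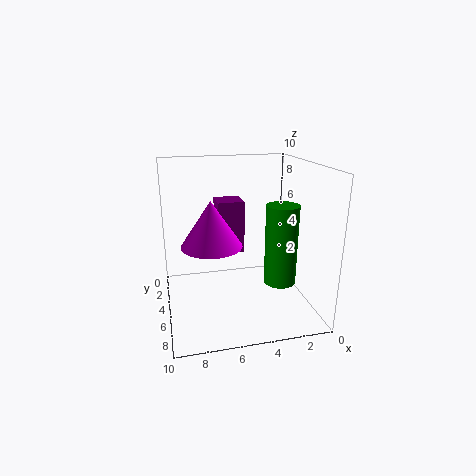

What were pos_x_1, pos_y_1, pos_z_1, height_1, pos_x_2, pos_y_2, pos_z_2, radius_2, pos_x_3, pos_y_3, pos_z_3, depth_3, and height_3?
pos_x_1 = 7; pos_y_1 = 6; pos_z_1 = 5; height_1 = 3; pos_x_2 = 3; pos_y_2 = 8; pos_z_2 = 3; radius_2 = 1; pos_x_3 = 4; pos_y_3 = 1; pos_z_3 = 3; depth_3 = 2; height_3 = 4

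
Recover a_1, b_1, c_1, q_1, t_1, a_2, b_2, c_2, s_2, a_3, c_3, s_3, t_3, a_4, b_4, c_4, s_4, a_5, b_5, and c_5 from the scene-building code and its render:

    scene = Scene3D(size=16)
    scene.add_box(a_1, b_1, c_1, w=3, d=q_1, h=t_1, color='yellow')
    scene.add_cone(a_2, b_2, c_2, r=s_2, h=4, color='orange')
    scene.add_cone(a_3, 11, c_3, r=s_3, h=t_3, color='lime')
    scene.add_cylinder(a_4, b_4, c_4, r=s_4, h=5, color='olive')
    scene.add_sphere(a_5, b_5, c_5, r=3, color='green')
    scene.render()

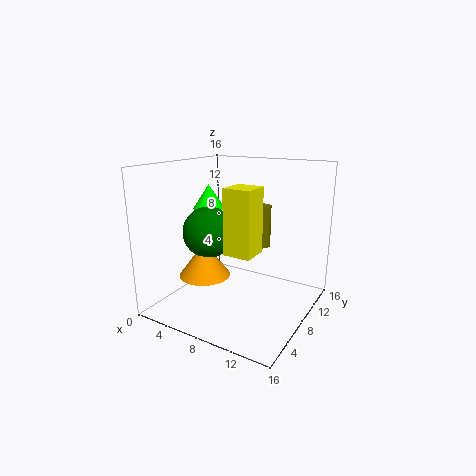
a_1 = 8; b_1 = 5; c_1 = 7; q_1 = 3; t_1 = 7; a_2 = 4; b_2 = 7; c_2 = 3; s_2 = 3; a_3 = 2; c_3 = 10; s_3 = 2; t_3 = 3; a_4 = 9; b_4 = 12; c_4 = 6; s_4 = 1; a_5 = 4; b_5 = 8; c_5 = 8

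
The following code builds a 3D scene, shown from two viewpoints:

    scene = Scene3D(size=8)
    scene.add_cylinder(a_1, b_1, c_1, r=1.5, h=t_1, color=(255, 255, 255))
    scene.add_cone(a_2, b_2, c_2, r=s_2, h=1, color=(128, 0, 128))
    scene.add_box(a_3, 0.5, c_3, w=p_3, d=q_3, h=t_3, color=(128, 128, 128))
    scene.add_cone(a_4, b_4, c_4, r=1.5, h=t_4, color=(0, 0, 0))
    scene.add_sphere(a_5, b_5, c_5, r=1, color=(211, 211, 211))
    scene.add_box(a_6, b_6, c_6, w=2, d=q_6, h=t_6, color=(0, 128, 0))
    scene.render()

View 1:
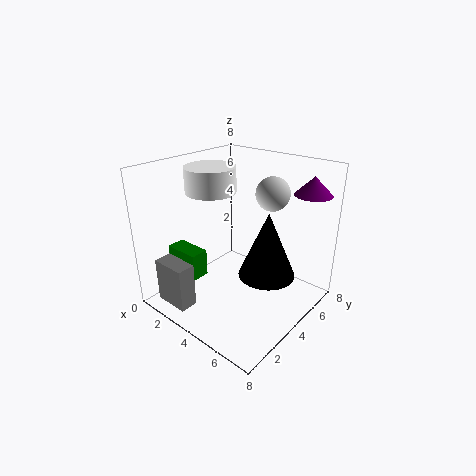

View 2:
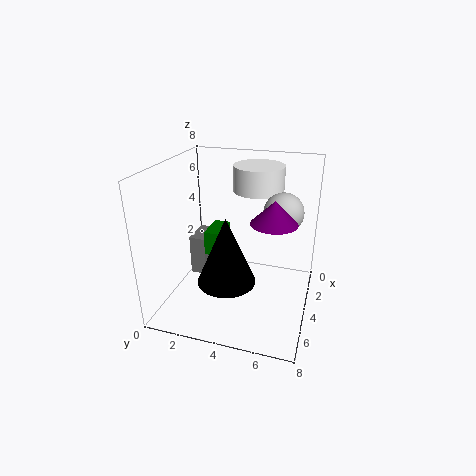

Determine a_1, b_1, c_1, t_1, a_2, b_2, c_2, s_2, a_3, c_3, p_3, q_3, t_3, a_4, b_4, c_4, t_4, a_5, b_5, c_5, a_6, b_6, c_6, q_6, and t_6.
a_1 = 1.5; b_1 = 4.5; c_1 = 6; t_1 = 1.5; a_2 = 7; b_2 = 6.5; c_2 = 6.5; s_2 = 1; a_3 = 1; c_3 = 0.5; p_3 = 2; q_3 = 1; t_3 = 2.5; a_4 = 6; b_4 = 4; c_4 = 2.5; t_4 = 3.5; a_5 = 4.5; b_5 = 6.5; c_5 = 6; a_6 = 1; b_6 = 1.5; c_6 = 2; q_6 = 1; t_6 = 1.5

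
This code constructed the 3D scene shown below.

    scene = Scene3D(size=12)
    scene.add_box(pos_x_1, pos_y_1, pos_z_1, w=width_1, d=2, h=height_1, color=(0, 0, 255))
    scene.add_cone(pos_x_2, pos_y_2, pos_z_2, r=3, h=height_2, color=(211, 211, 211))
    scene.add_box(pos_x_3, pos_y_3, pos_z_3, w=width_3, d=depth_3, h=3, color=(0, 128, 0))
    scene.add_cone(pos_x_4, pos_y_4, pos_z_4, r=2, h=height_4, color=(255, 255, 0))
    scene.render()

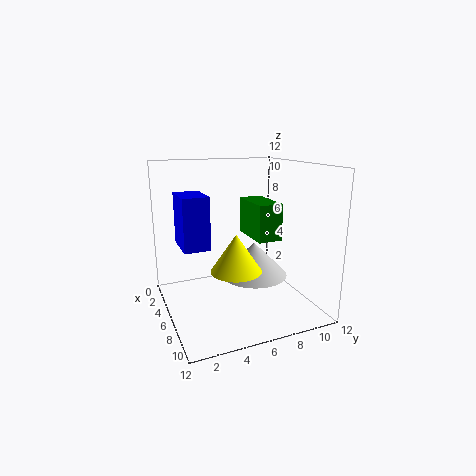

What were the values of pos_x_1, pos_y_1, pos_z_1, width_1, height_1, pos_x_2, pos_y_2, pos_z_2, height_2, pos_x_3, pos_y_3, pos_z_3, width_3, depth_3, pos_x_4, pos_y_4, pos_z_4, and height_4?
pos_x_1 = 5; pos_y_1 = 1; pos_z_1 = 6; width_1 = 3; height_1 = 4; pos_x_2 = 5; pos_y_2 = 8; pos_z_2 = 2; height_2 = 3; pos_x_3 = 4; pos_y_3 = 7; pos_z_3 = 6; width_3 = 4; depth_3 = 2; pos_x_4 = 8; pos_y_4 = 5; pos_z_4 = 4; height_4 = 3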